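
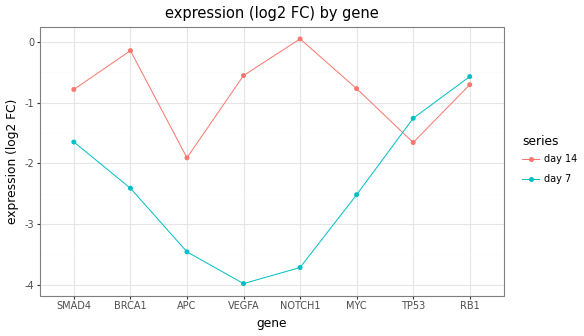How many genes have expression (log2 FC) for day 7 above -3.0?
5

Above -3.0: SMAD4, BRCA1, MYC, TP53, RB1.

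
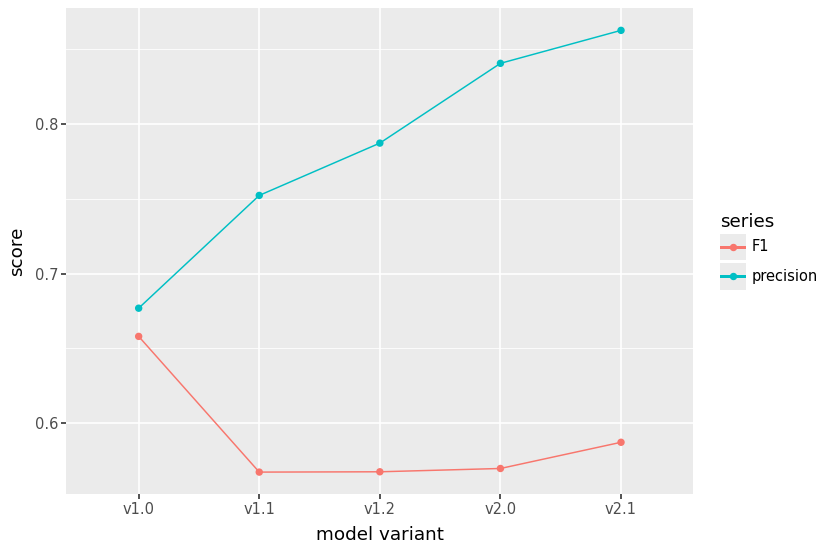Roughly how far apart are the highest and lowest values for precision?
Max v2.1 ≈ 0.85, min v1.0 ≈ 0.70; range ≈ 0.15.

≈ 0.15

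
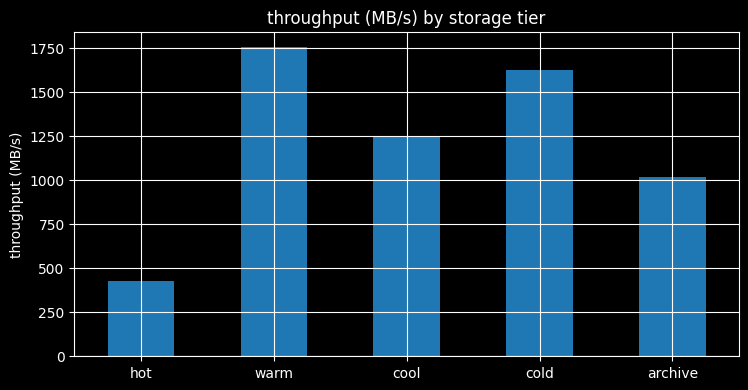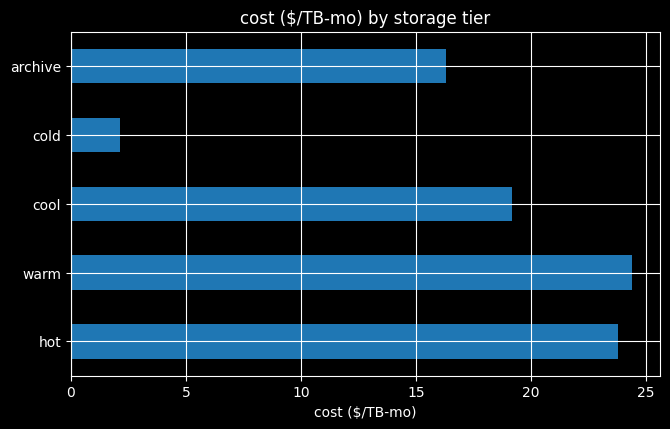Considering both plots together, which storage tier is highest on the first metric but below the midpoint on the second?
cold

Chart 2 median cost ($/TB-mo) ≈ 20; below-median storage tiers: cold, archive. Among those, cold has the highest throughput (MB/s) (≈ 1600).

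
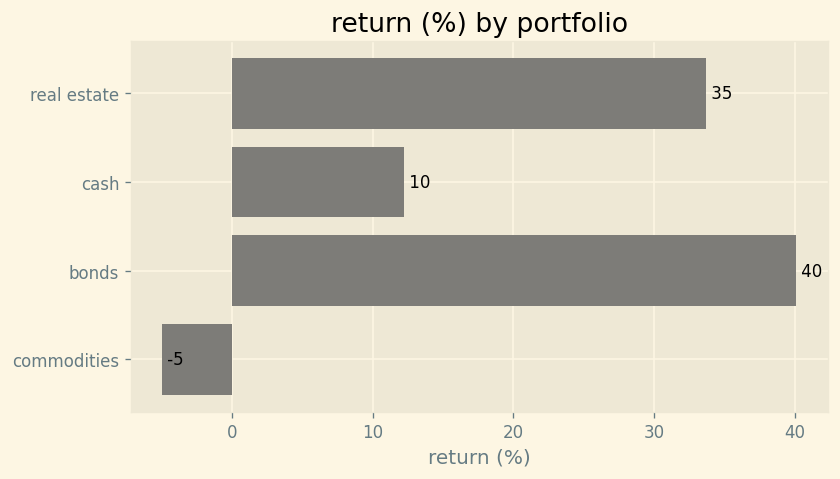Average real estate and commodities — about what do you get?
≈ 15

(35 + -5) / 2 ≈ 15.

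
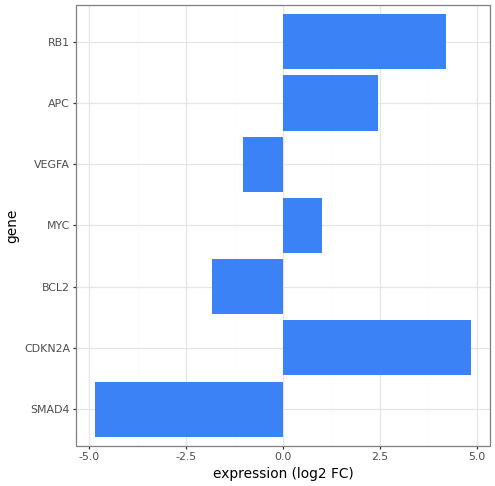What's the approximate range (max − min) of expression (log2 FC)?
≈ 10

Max CDKN2A ≈ 5, min SMAD4 ≈ -5; range ≈ 10.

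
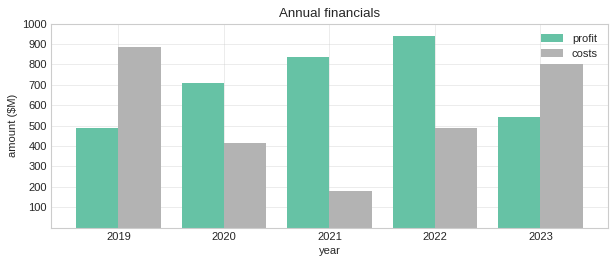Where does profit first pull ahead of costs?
2019: profit ≈ 500 vs costs ≈ 900 (not yet); 2020: profit ≈ 700 vs costs ≈ 400 (first crossover).

2020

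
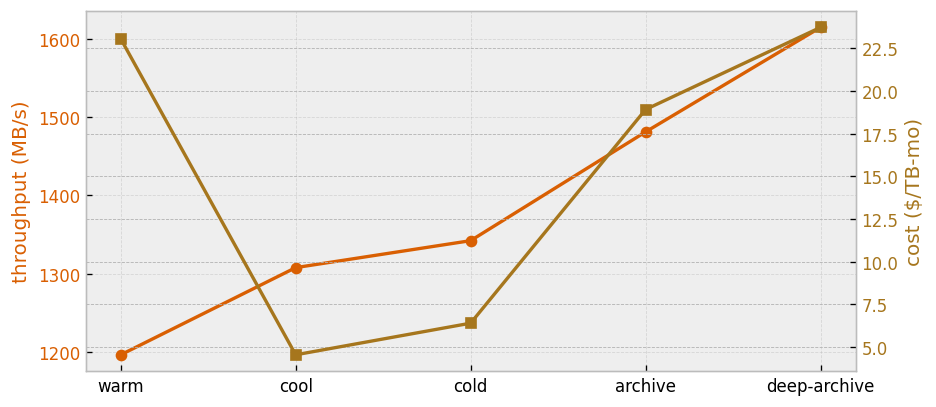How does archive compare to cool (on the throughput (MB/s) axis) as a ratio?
archive ≈ 1500, cool ≈ 1300; 1500/1300 ≈ 1.15.

≈ 1.15×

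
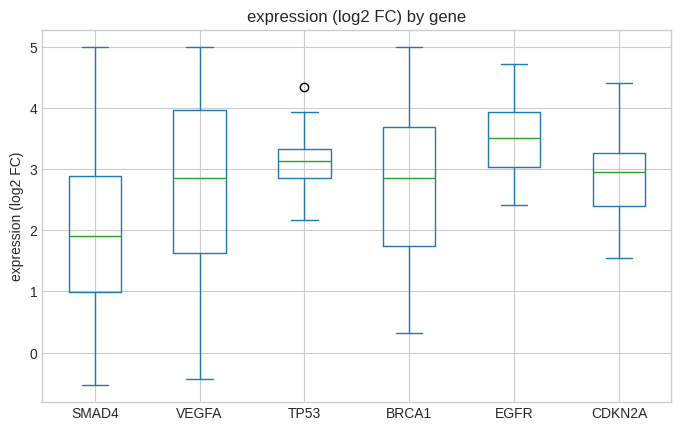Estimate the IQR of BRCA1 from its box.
Q3 ≈ 3.6, Q1 ≈ 1.8; IQR ≈ 1.8.

≈ 1.8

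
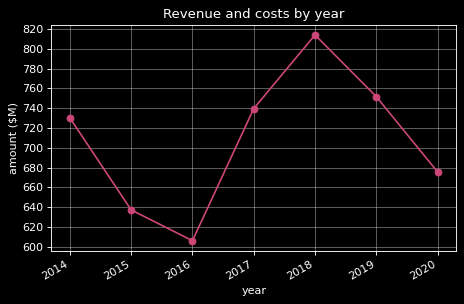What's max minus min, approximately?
Max 2018 ≈ 820, min 2016 ≈ 600; range ≈ 220.

≈ 220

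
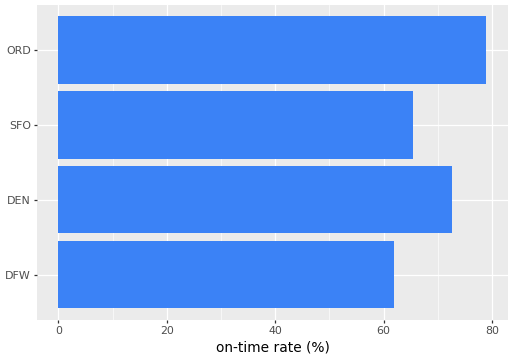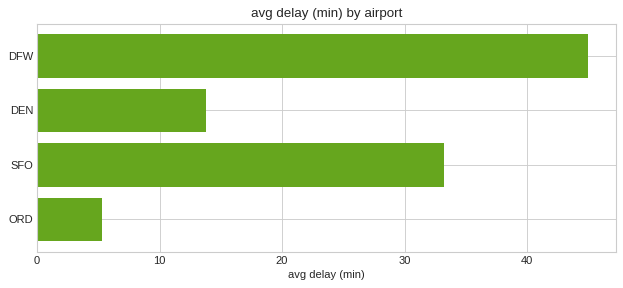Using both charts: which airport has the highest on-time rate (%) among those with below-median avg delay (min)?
Chart 2 median avg delay (min) ≈ 25; below-median airports: DEN, ORD. Among those, ORD has the highest on-time rate (%) (≈ 80).

ORD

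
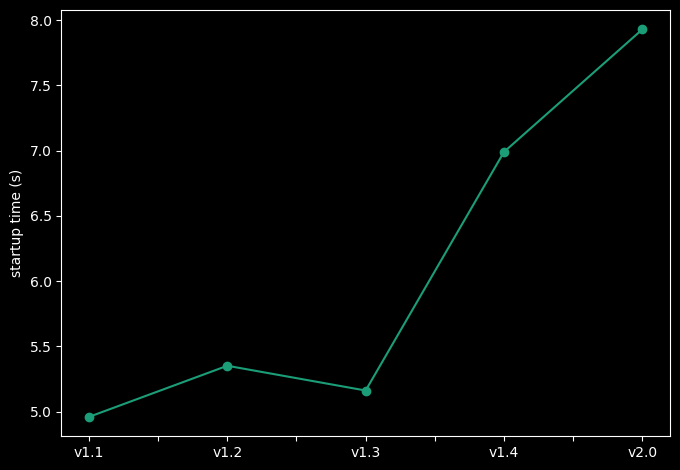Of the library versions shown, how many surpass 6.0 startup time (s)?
Above 6.0: v1.4, v2.0.

2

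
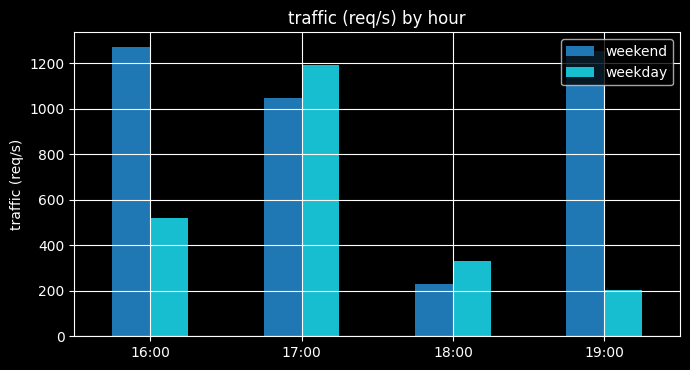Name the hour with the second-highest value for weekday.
Top 3 for weekday: 17:00 ≈ 1200, 16:00 ≈ 600, 18:00 ≈ 400.

16:00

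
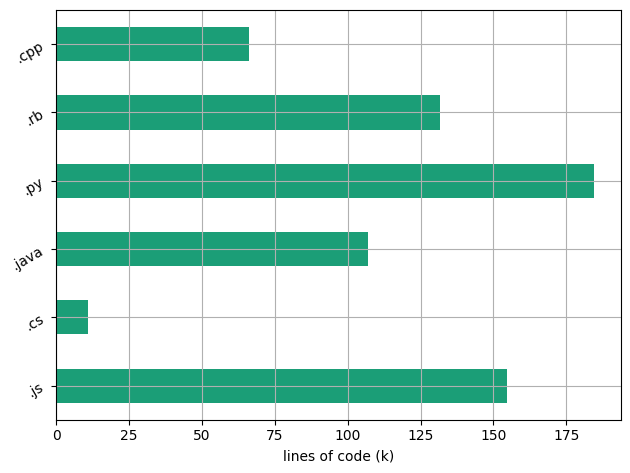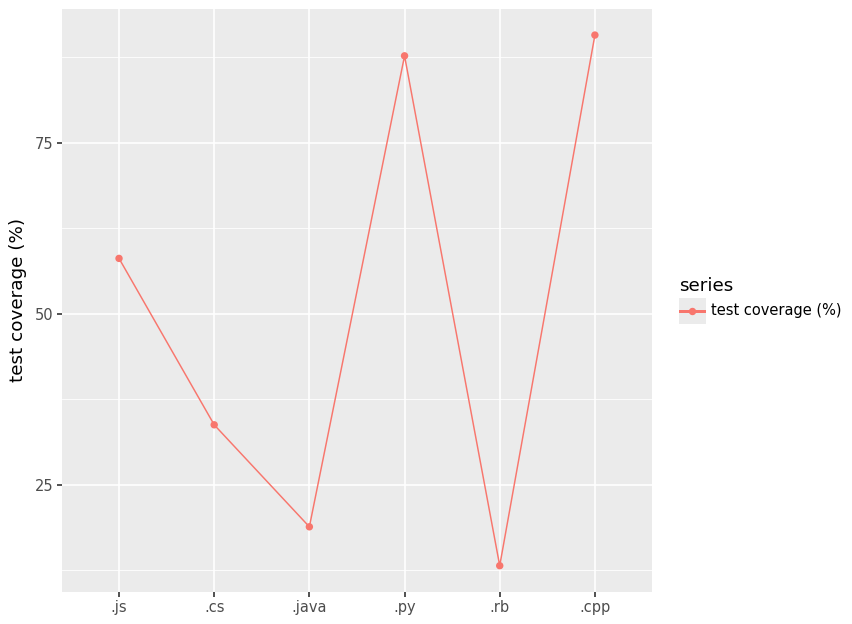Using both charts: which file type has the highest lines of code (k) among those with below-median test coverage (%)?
.rb

Chart 2 median test coverage (%) ≈ 50; below-median file types: .cs, .java, .rb. Among those, .rb has the highest lines of code (k) (≈ 140).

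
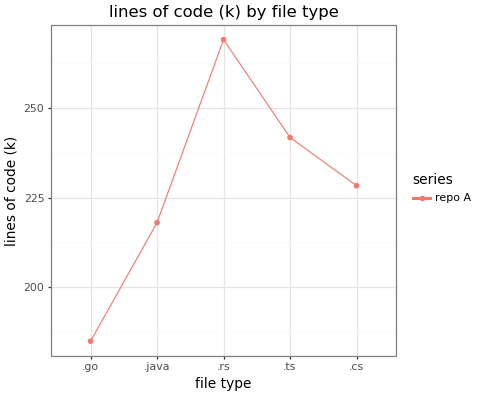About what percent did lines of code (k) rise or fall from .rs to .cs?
≈ -14.8%

.rs ≈ 270, .cs ≈ 230; (230 − 270) / 270 ≈ -14.8%.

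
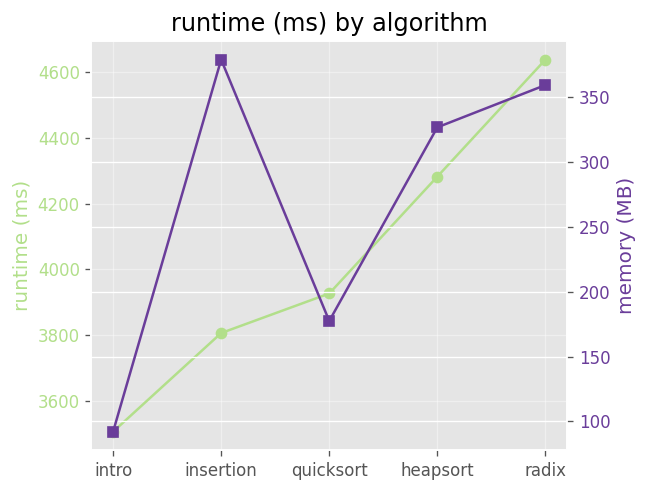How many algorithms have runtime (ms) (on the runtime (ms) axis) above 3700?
Above 3700: insertion, quicksort, heapsort, radix.

4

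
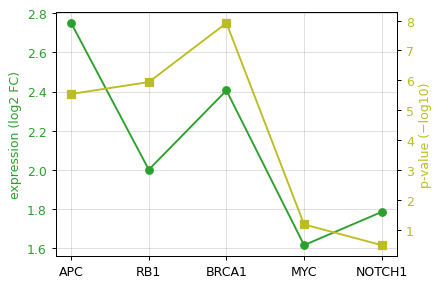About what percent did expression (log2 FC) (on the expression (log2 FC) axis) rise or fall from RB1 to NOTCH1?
RB1 ≈ 2.0, NOTCH1 ≈ 1.8; (1.8 − 2.0) / 2.0 ≈ -10%.

≈ -10%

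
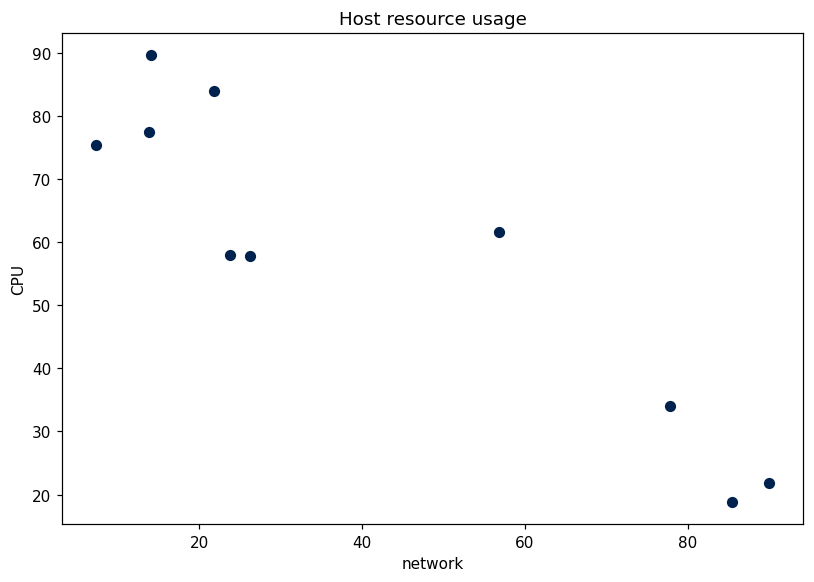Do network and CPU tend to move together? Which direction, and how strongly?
Points are negatively correlated; strong (|r| ≈ 0.9).

negative, strong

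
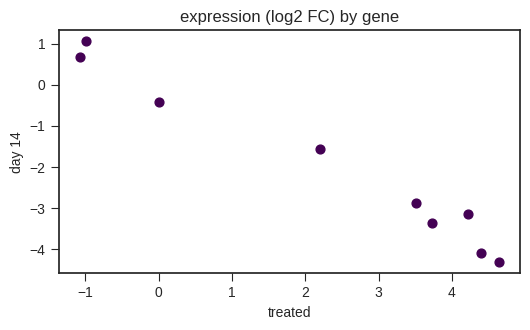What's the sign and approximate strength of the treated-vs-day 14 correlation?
Points are negatively correlated; strong (|r| ≈ 1.0).

negative, strong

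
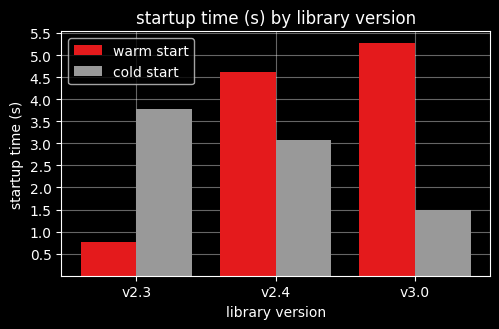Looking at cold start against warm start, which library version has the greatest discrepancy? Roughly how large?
v3.0: cold start ≈ 1.5, warm start ≈ 5.5 → gap ≈ 4.0. Next-largest (v2.3) is only ≈ 3.0.

v3.0, ≈ 4.0 s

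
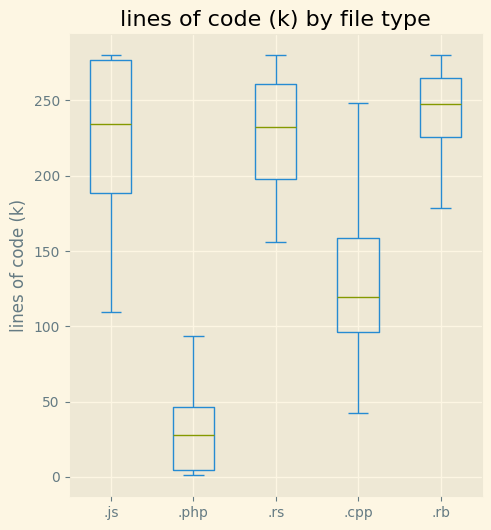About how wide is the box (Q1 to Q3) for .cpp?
≈ 60

Q3 ≈ 160, Q1 ≈ 100; IQR ≈ 60.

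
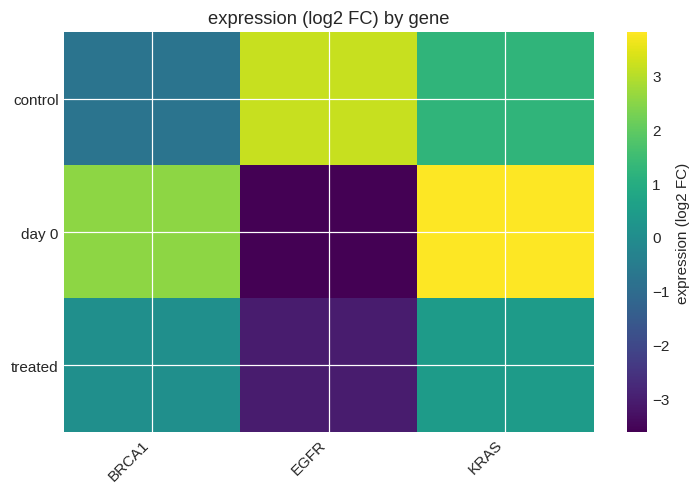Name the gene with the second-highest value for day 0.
BRCA1

Top 3 for day 0: KRAS ≈ 4, BRCA1 ≈ 3, EGFR ≈ -4.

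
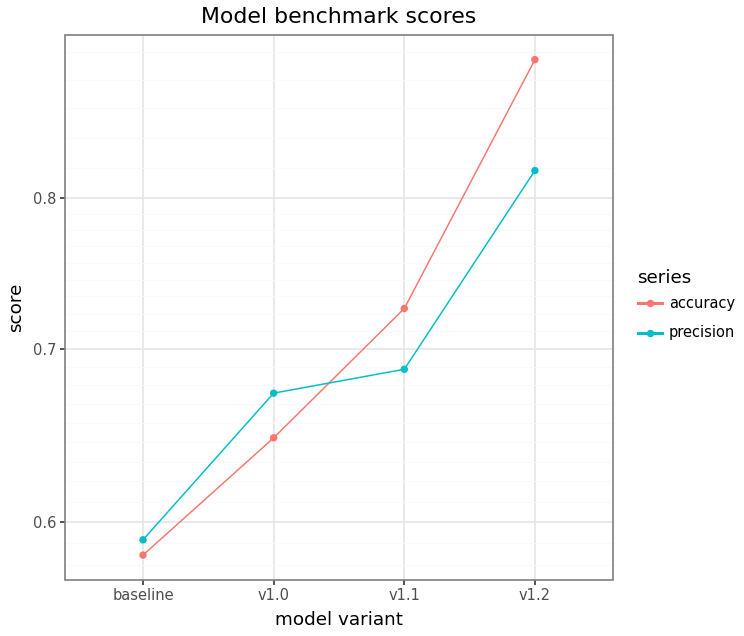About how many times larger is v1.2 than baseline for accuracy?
≈ 1.5×

v1.2 ≈ 0.90, baseline ≈ 0.60; 0.90/0.60 ≈ 1.5.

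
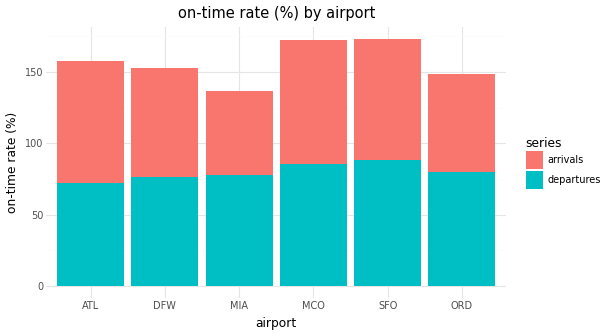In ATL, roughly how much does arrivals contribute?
arrivals top ≈ 160, bottom ≈ 80; segment ≈ 80.

≈ 80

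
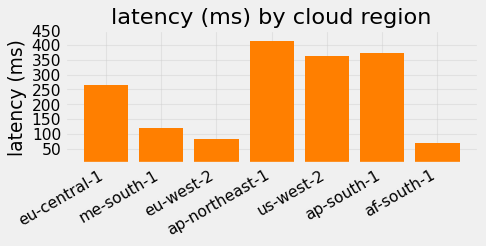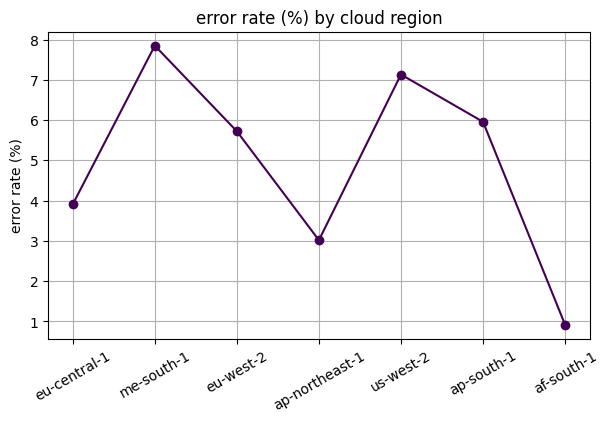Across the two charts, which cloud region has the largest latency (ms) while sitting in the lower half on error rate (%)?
ap-northeast-1

Chart 2 median error rate (%) ≈ 6; below-median cloud regions: eu-central-1, ap-northeast-1, af-south-1. Among those, ap-northeast-1 has the highest latency (ms) (≈ 400).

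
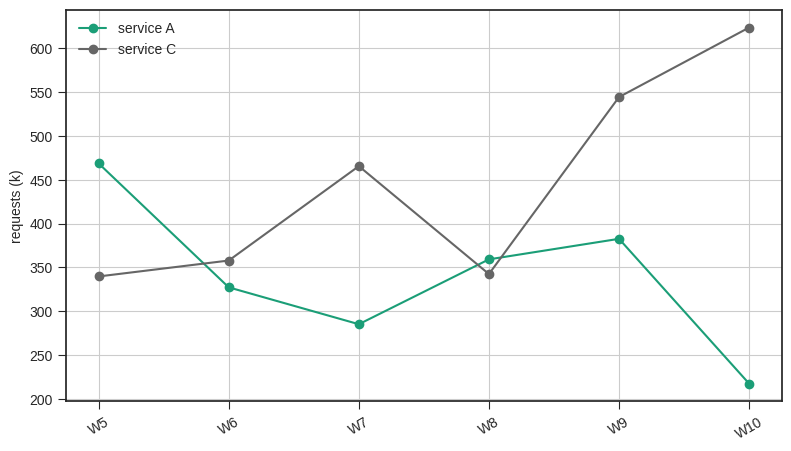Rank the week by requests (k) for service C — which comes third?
Top 4 for service C: W10 ≈ 600, W9 ≈ 550, W7 ≈ 450, W6 ≈ 350.

W7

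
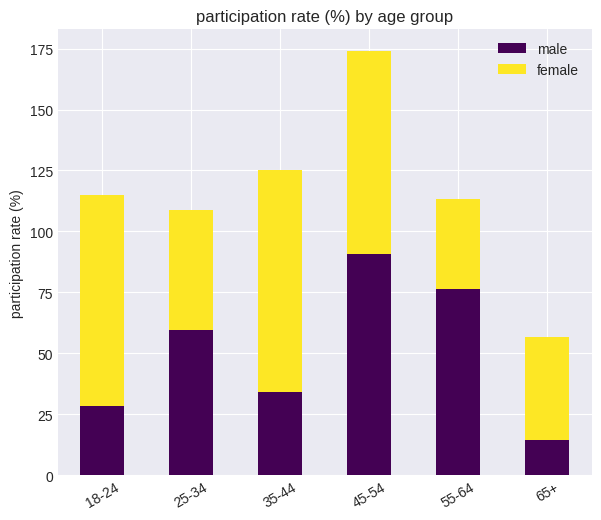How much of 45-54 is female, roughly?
female top ≈ 180, bottom ≈ 100; segment ≈ 80.

≈ 80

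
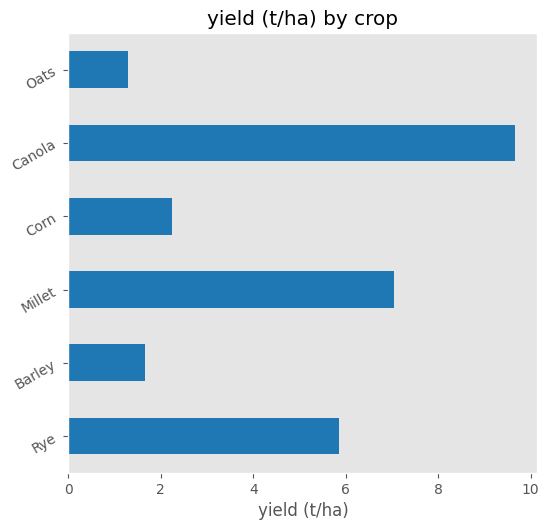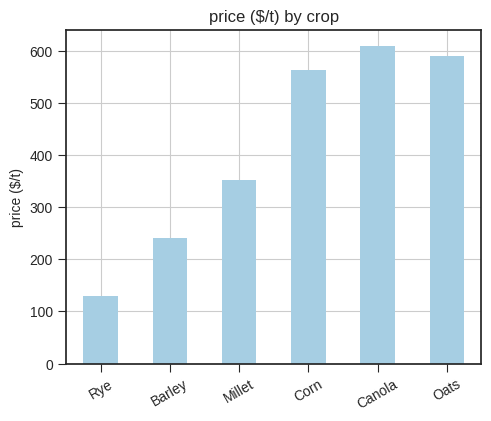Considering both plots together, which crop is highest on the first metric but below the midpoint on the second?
Chart 2 median price ($/t) ≈ 500; below-median crops: Rye, Barley, Millet. Among those, Millet has the highest yield (t/ha) (≈ 7).

Millet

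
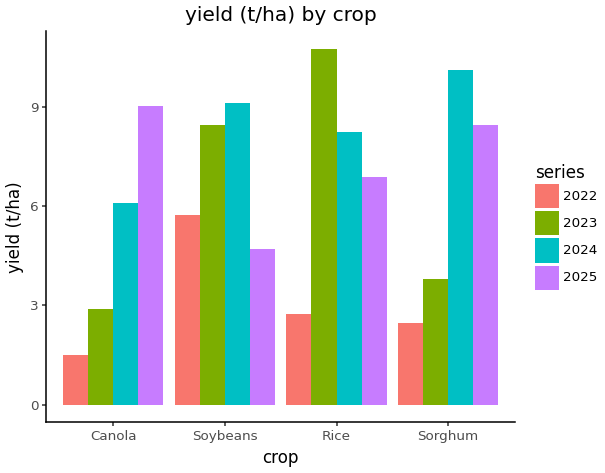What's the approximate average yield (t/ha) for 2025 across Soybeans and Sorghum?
(5 + 8) / 2 ≈ 6.

≈ 6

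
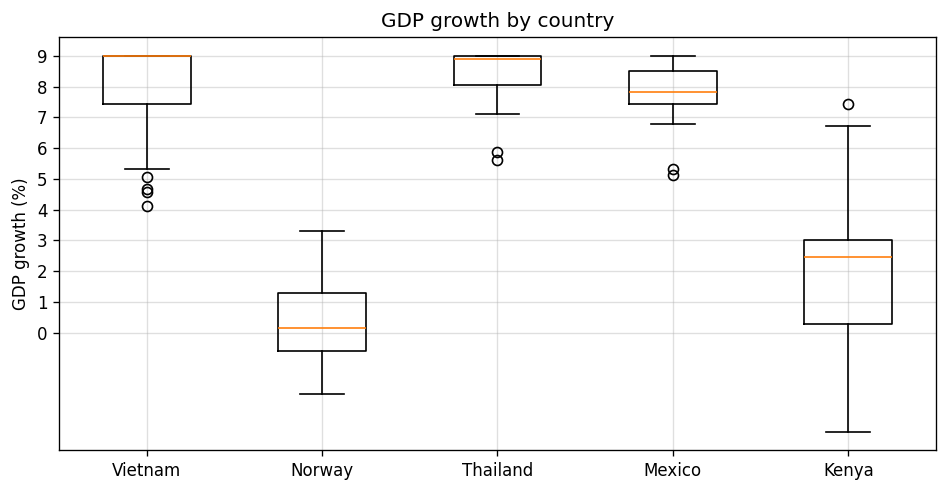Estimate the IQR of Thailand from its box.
Q3 ≈ 9, Q1 ≈ 8; IQR ≈ 1.

≈ 1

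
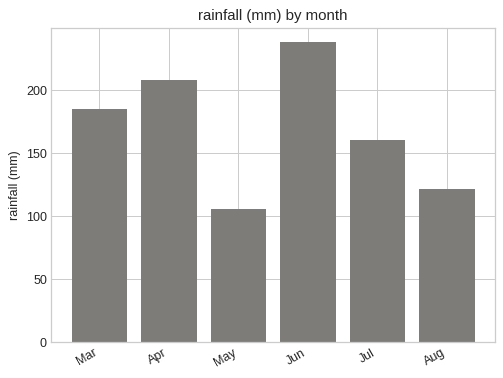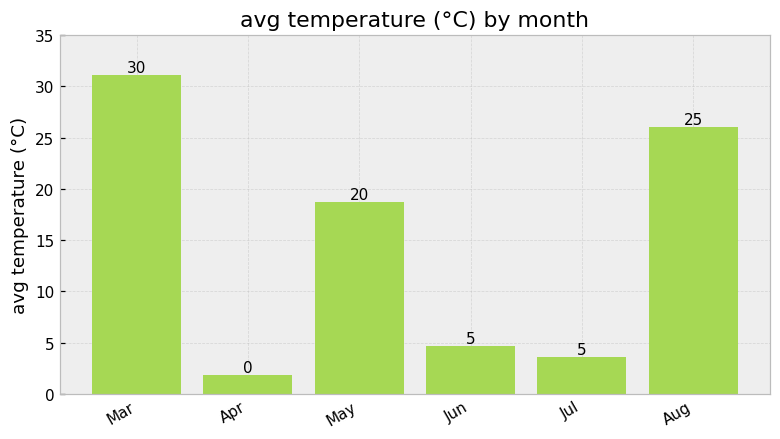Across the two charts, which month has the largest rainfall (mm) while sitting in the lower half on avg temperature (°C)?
Jun

Chart 2 median avg temperature (°C) ≈ 10; below-median months: Apr, Jun, Jul. Among those, Jun has the highest rainfall (mm) (≈ 250).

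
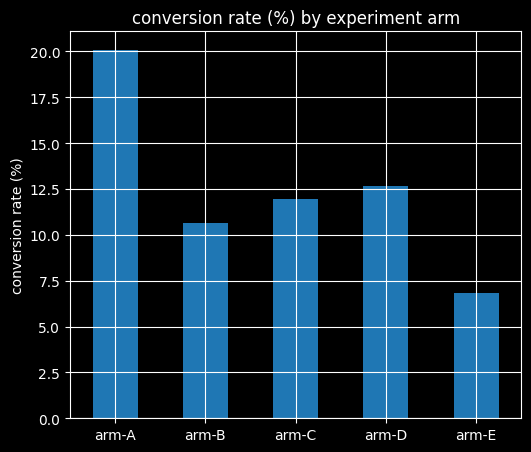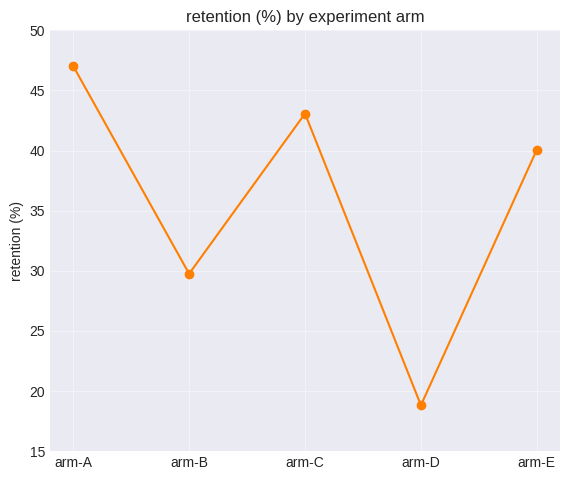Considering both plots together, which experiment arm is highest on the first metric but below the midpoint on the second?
Chart 2 median retention (%) ≈ 40; below-median experiment arms: arm-B, arm-D. Among those, arm-D has the highest conversion rate (%) (≈ 12).

arm-D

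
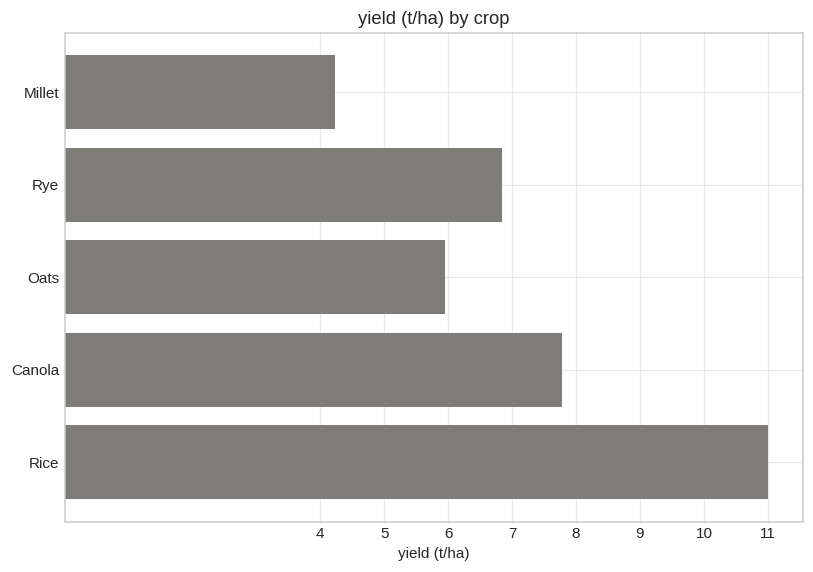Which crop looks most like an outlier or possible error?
Rice

Rice ≈ 11; the rest sit between ≈ 4 and ≈ 8.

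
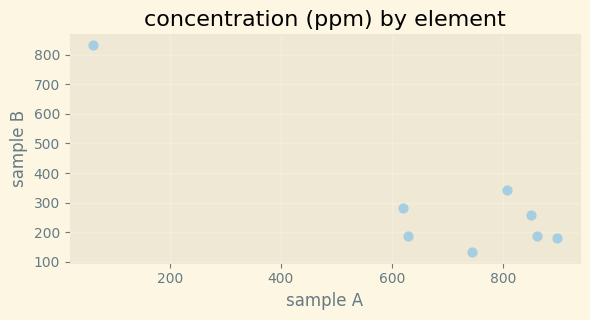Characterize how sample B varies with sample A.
Points are negatively correlated; strong (|r| ≈ 0.9).

negative, strong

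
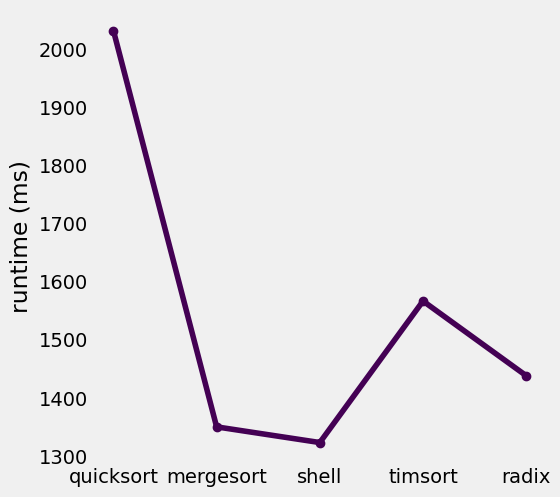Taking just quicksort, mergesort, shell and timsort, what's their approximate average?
(2000 + 1400 + 1300 + 1600) / 4 ≈ 1575.

≈ 1575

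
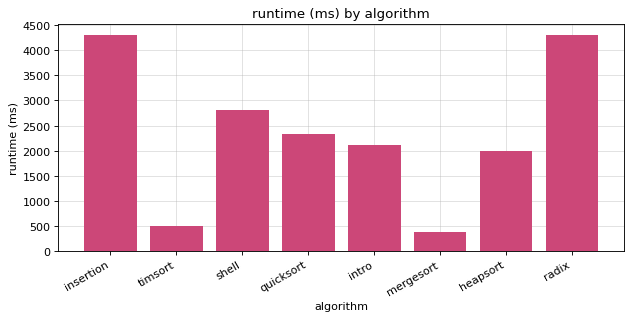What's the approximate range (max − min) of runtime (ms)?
Max radix ≈ 4500, min mergesort ≈ 500; range ≈ 4000.

≈ 4000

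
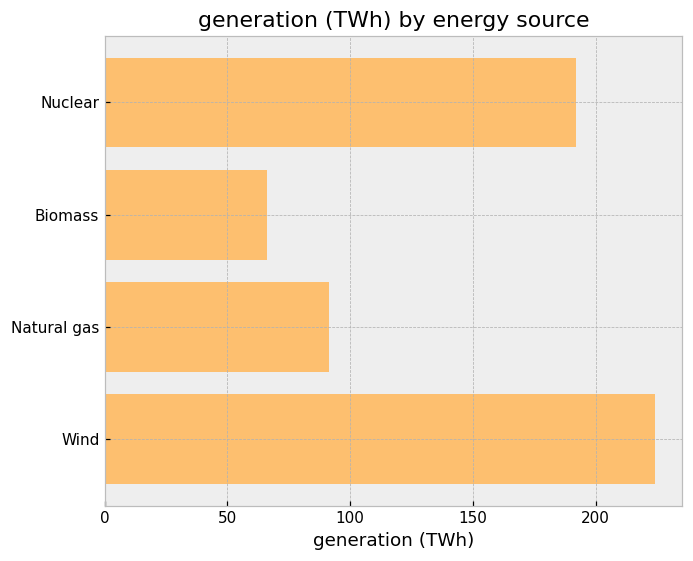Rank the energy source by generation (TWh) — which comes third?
Top 4: Wind ≈ 220, Nuclear ≈ 200, Natural gas ≈ 100, Biomass ≈ 60.

Natural gas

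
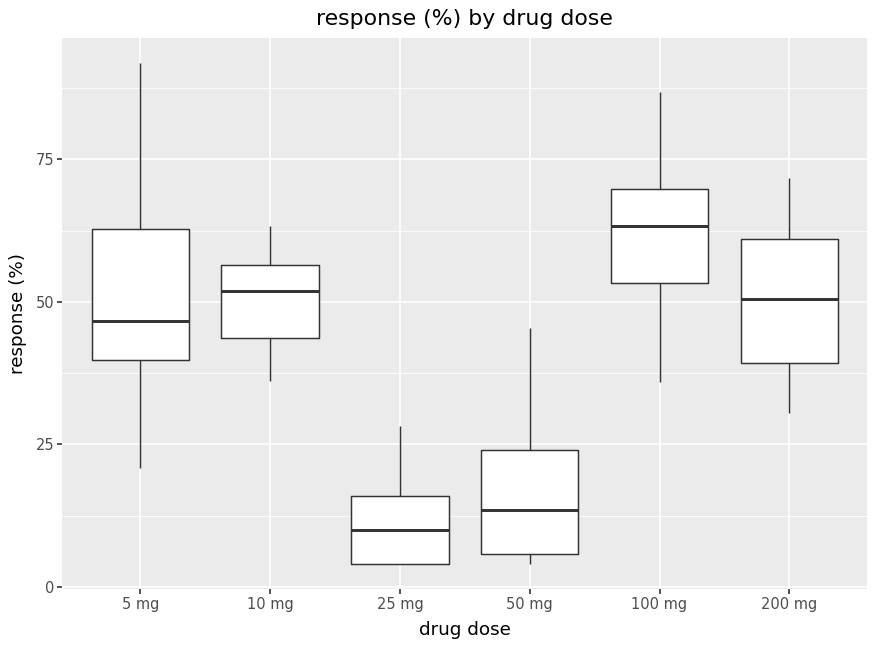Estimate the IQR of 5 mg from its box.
Q3 ≈ 65, Q1 ≈ 40; IQR ≈ 25.

≈ 25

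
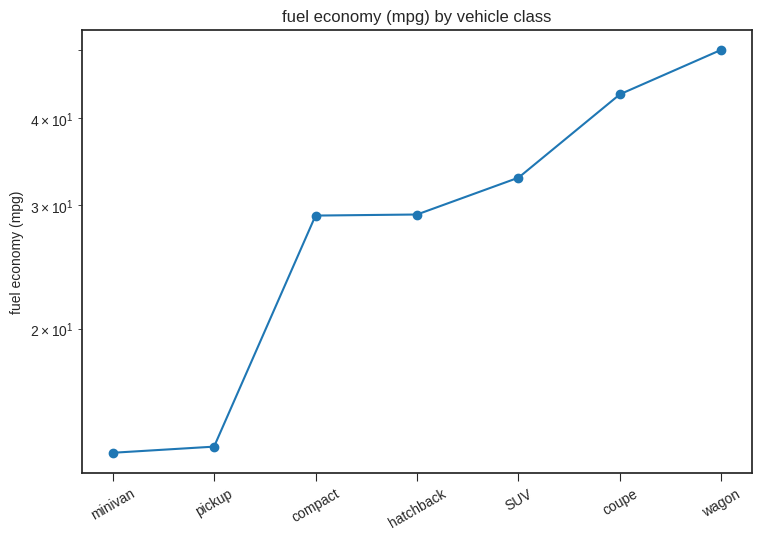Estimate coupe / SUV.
coupe ≈ 45, SUV ≈ 35; 45/35 ≈ 1.29.

≈ 1.29×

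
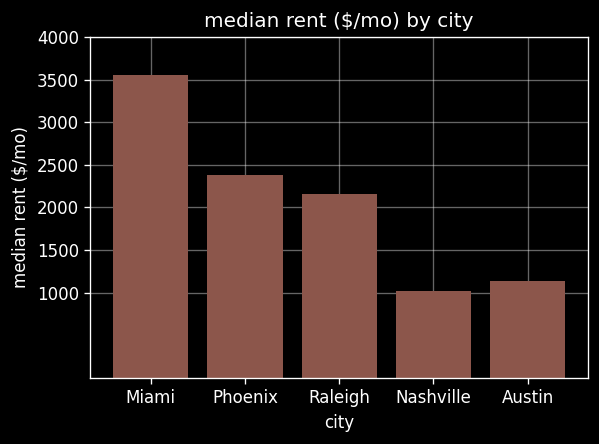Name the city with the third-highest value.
Top 4: Miami ≈ 3500, Phoenix ≈ 2500, Raleigh ≈ 2000, Austin ≈ 1000.

Raleigh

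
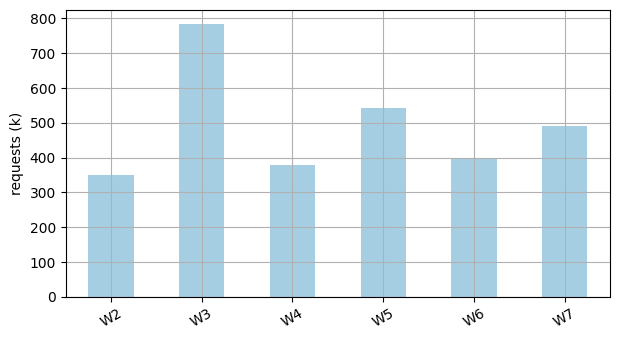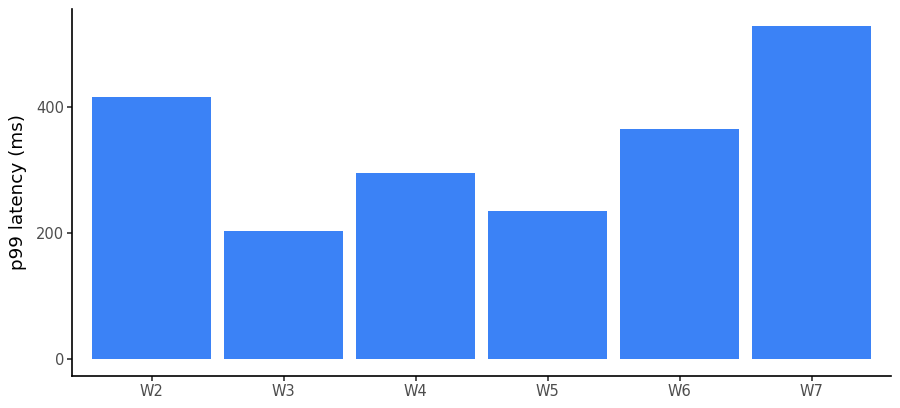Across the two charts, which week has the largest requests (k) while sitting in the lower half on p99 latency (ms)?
Chart 2 median p99 latency (ms) ≈ 350; below-median weeks: W3, W4, W5. Among those, W3 has the highest requests (k) (≈ 800).

W3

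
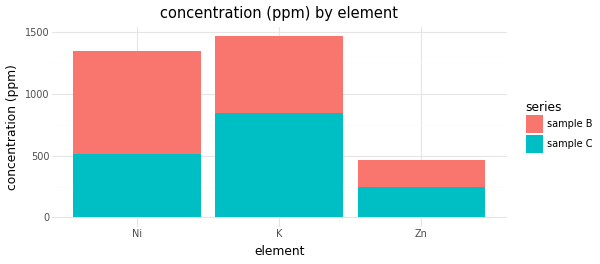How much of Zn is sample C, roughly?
sample C top ≈ 200, bottom ≈ 0; segment ≈ 200.

≈ 200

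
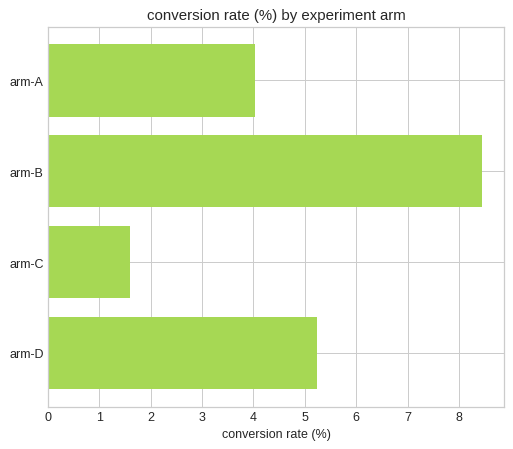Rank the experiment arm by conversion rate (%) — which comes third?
Top 4: arm-B ≈ 8, arm-D ≈ 5, arm-A ≈ 4, arm-C ≈ 2.

arm-A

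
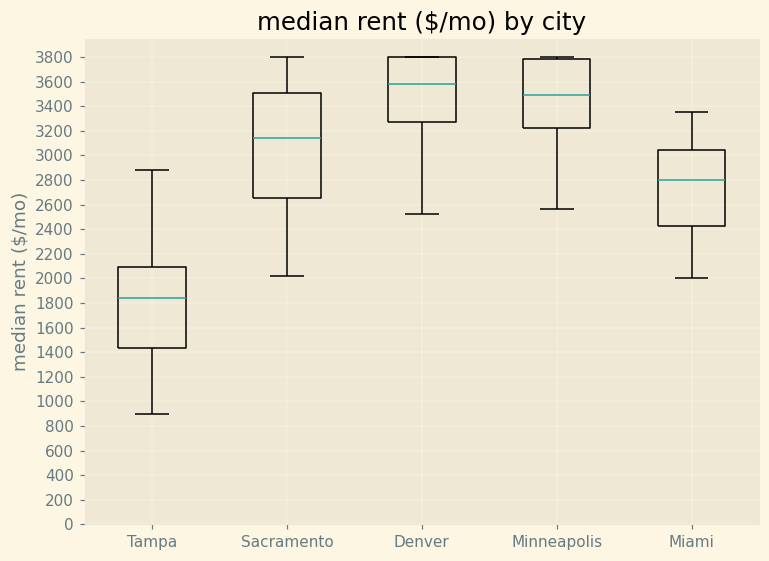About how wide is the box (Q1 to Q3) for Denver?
Q3 ≈ 3800, Q1 ≈ 3200; IQR ≈ 600.

≈ 600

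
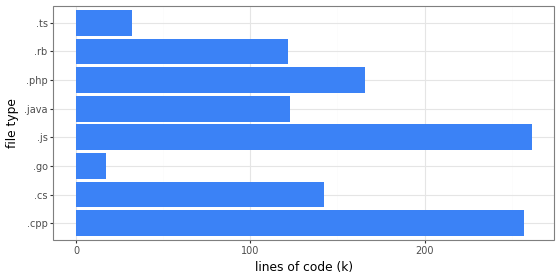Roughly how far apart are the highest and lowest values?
≈ 225

Max .js ≈ 250, min .go ≈ 25; range ≈ 225.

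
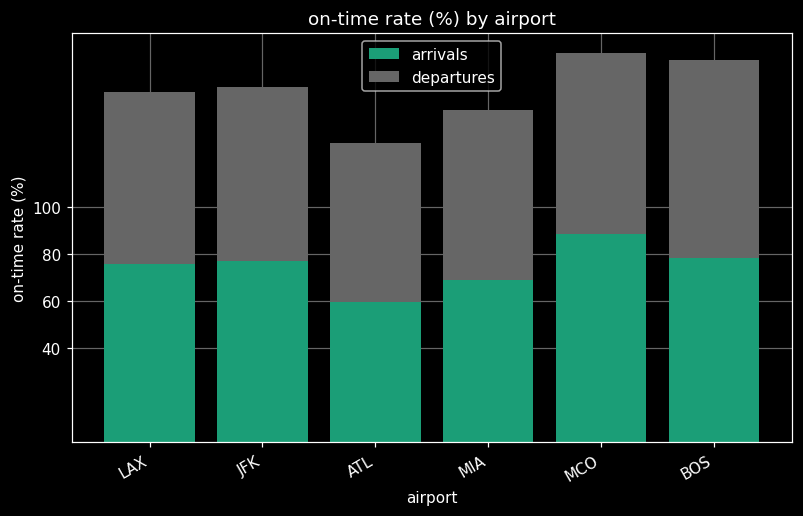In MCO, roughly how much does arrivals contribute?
≈ 80

arrivals top ≈ 80, bottom ≈ 0; segment ≈ 80.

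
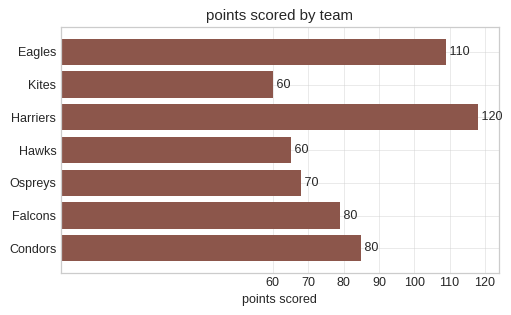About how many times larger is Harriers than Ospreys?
Harriers ≈ 120, Ospreys ≈ 70; 120/70 ≈ 1.71.

≈ 1.71×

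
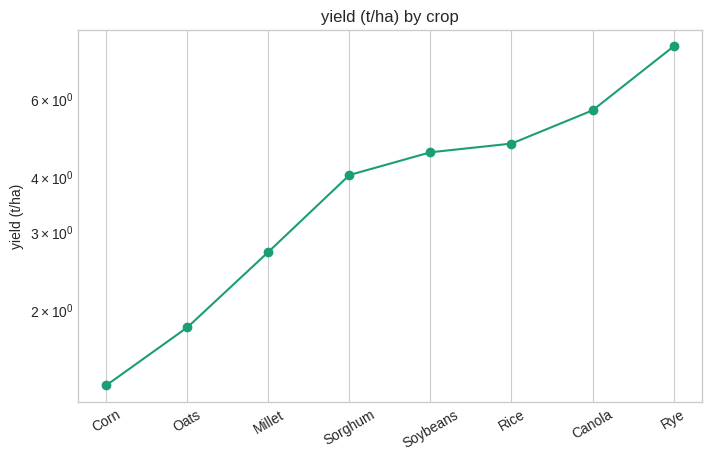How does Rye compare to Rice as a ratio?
≈ 1.6×

Rye ≈ 8, Rice ≈ 5; 8/5 ≈ 1.6.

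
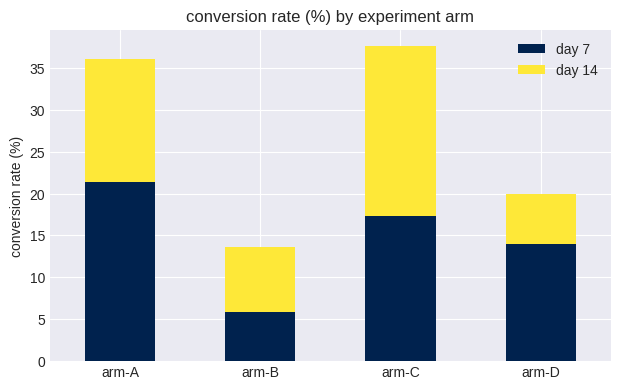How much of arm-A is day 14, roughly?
day 14 top ≈ 35, bottom ≈ 20; segment ≈ 15.

≈ 15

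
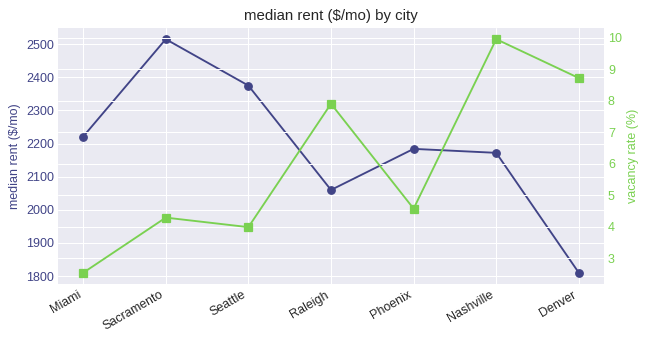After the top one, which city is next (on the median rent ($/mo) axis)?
Top 3 (on the median rent ($/mo) axis): Sacramento ≈ 2500, Seattle ≈ 2400, Miami ≈ 2200.

Seattle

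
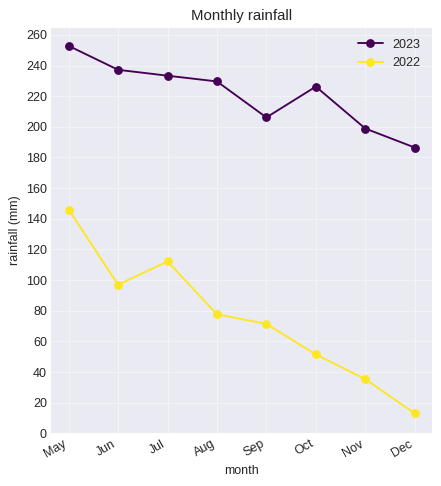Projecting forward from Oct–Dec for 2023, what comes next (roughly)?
Last three: 220, 200, 180 → slope ≈ -20/step → next ≈ 160.

≈ 160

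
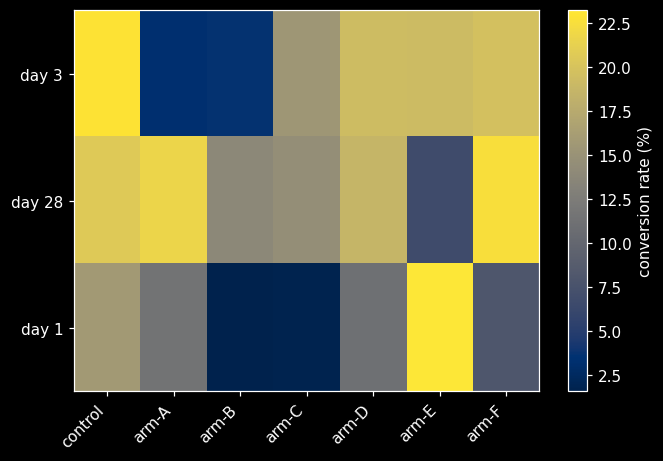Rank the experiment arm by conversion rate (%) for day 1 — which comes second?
Top 3 for day 1: arm-E ≈ 24, control ≈ 16, arm-A ≈ 12.

control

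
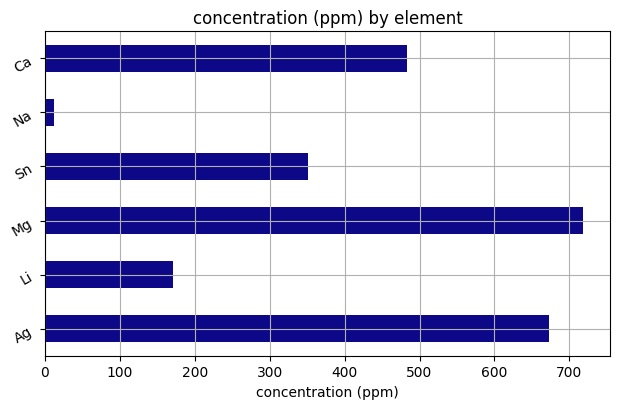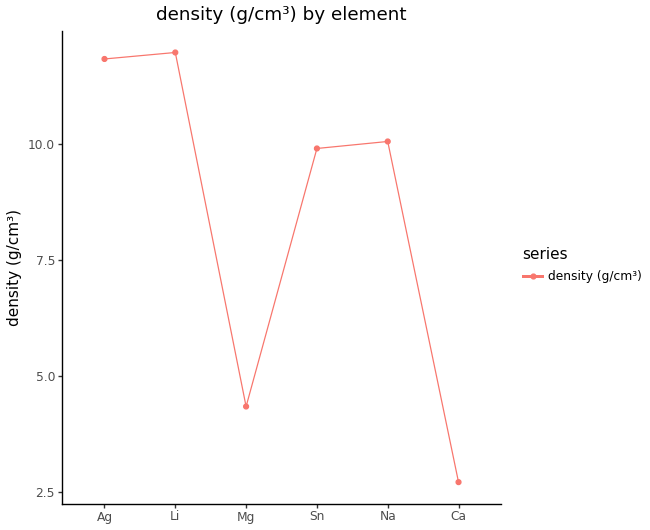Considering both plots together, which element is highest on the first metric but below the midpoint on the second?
Mg

Chart 2 median density (g/cm³) ≈ 10; below-median elements: Mg, Sn, Ca. Among those, Mg has the highest concentration (ppm) (≈ 700).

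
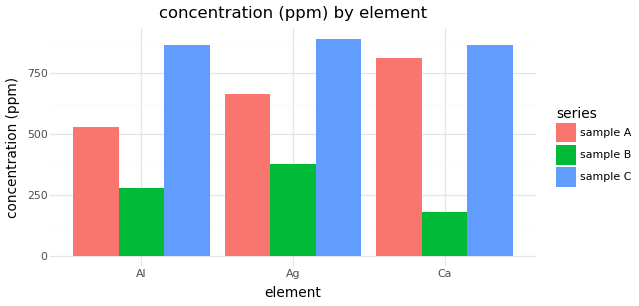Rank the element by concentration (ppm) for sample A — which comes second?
Ag

Top 3 for sample A: Ca ≈ 800, Ag ≈ 700, Al ≈ 500.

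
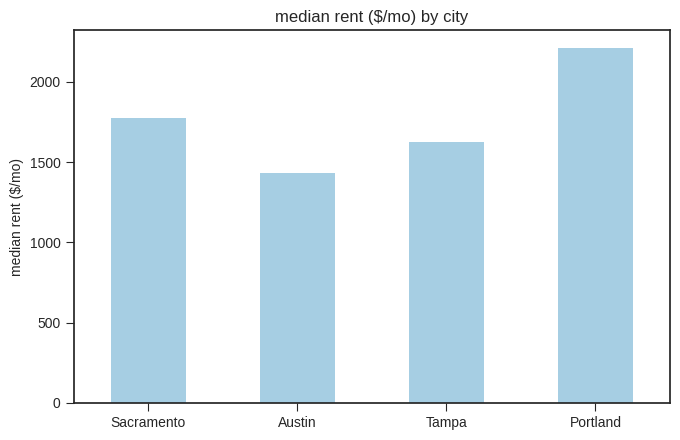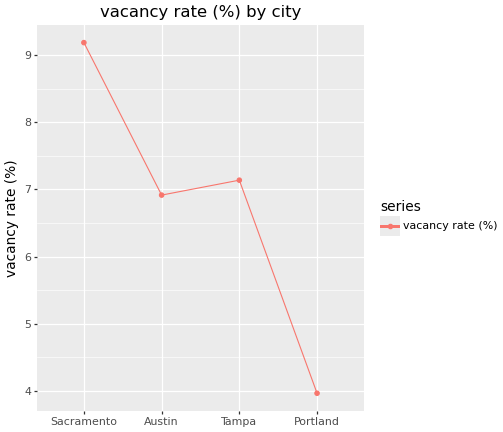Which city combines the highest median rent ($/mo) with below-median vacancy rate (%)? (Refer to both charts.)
Portland

Chart 2 median vacancy rate (%) ≈ 7; below-median cities: Austin, Portland. Among those, Portland has the highest median rent ($/mo) (≈ 2000).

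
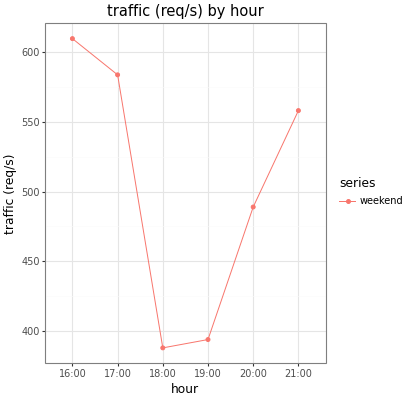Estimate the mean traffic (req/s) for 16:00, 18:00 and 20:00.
(600 + 380 + 480) / 3 ≈ 487.

≈ 487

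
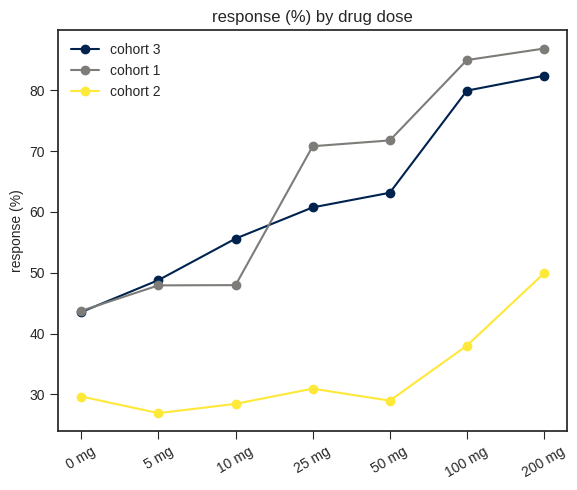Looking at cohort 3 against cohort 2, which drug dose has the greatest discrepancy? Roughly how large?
100 mg, ≈ 40 %

100 mg: cohort 3 ≈ 80, cohort 2 ≈ 40 → gap ≈ 40. Next-largest (50 mg) is only ≈ 35.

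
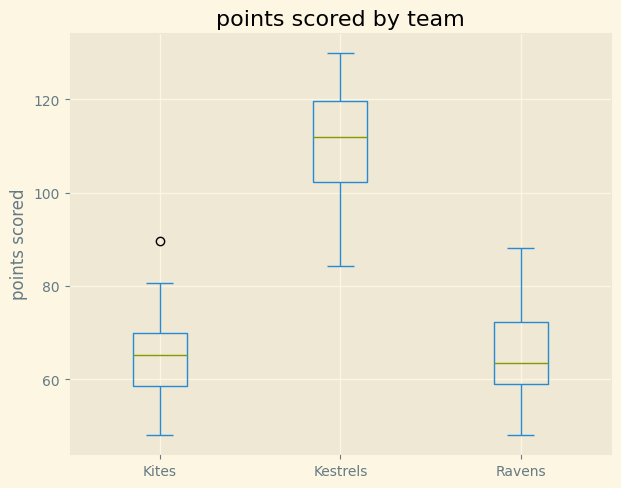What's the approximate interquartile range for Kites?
≈ 10

Q3 ≈ 70, Q1 ≈ 60; IQR ≈ 10.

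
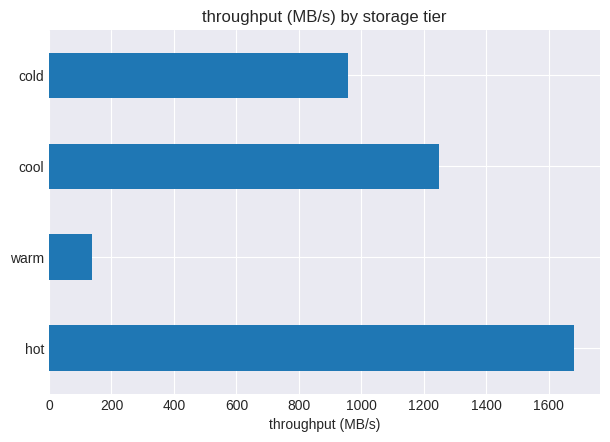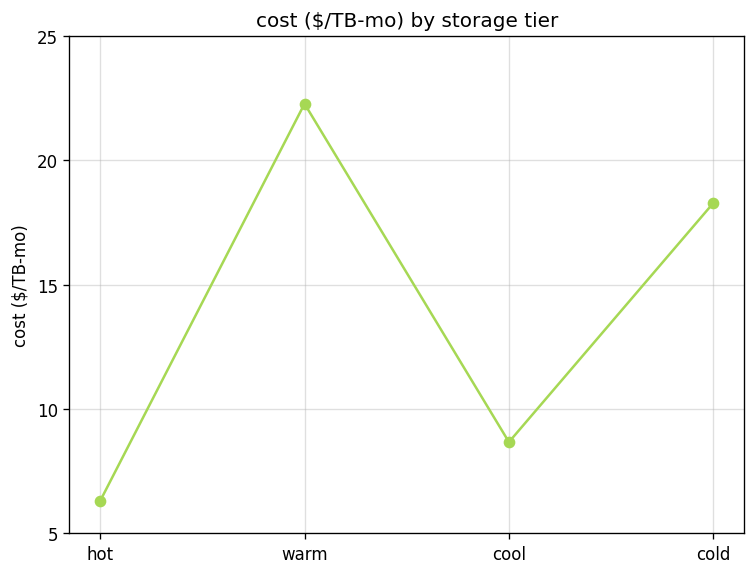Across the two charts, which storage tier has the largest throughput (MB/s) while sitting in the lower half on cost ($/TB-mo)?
hot

Chart 2 median cost ($/TB-mo) ≈ 15; below-median storage tiers: hot, cool. Among those, hot has the highest throughput (MB/s) (≈ 1600).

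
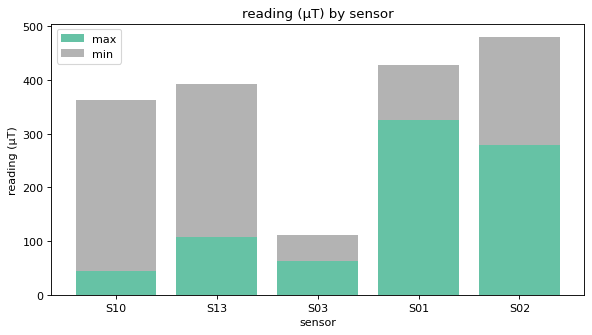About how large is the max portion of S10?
≈ 50

max top ≈ 50, bottom ≈ 0; segment ≈ 50.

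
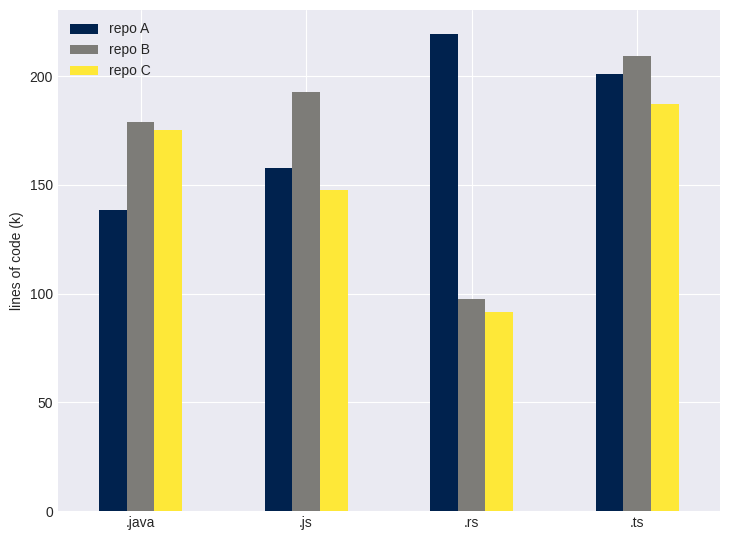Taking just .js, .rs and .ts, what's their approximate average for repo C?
(140 + 100 + 180) / 3 ≈ 140.

≈ 140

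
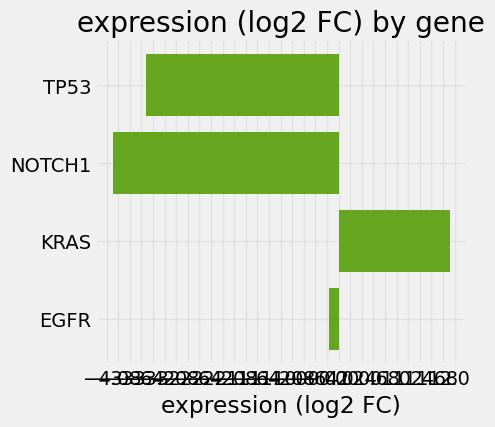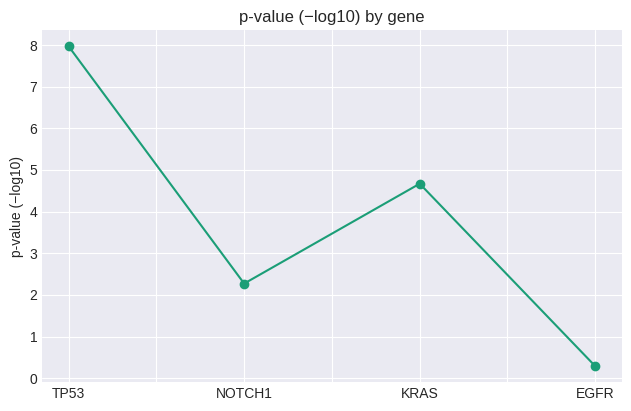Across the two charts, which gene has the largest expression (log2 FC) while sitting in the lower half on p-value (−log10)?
EGFR

Chart 2 median p-value (−log10) ≈ 3; below-median genes: NOTCH1, EGFR. Among those, EGFR has the highest expression (log2 FC) (≈ -0.2).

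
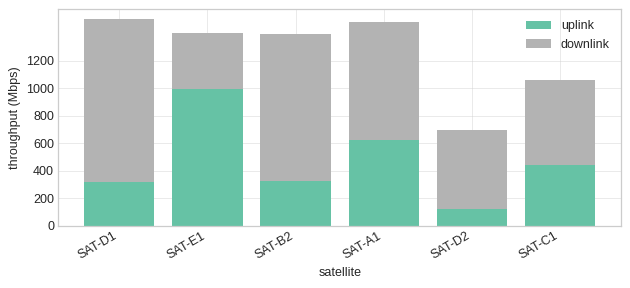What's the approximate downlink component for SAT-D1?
downlink top ≈ 1600, bottom ≈ 400; segment ≈ 1200.

≈ 1200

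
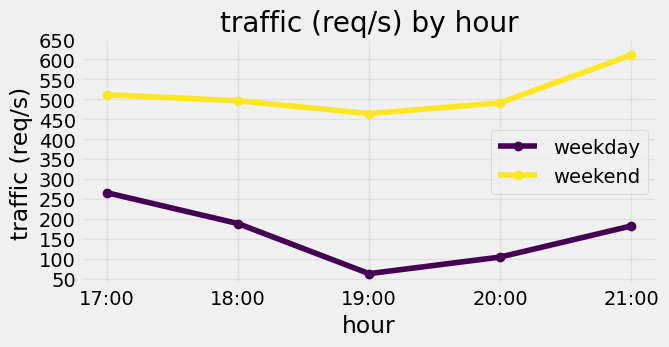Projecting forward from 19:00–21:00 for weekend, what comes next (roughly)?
Last three: 450, 500, 600 → slope ≈ 75/step → next ≈ 675.

≈ 675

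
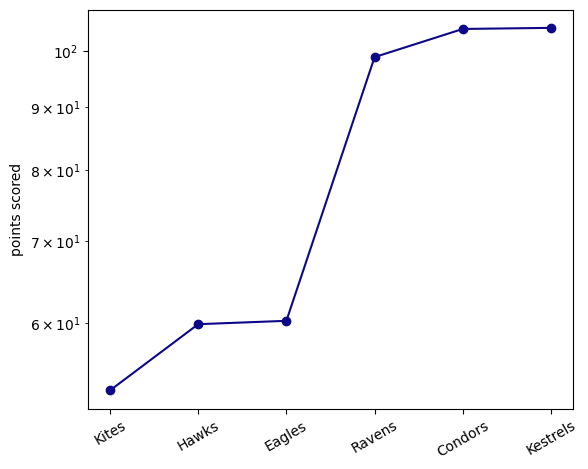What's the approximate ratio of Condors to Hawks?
≈ 1.75×

Condors ≈ 105, Hawks ≈ 60; 105/60 ≈ 1.75.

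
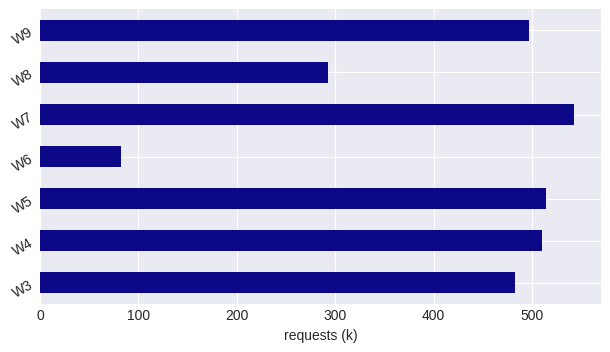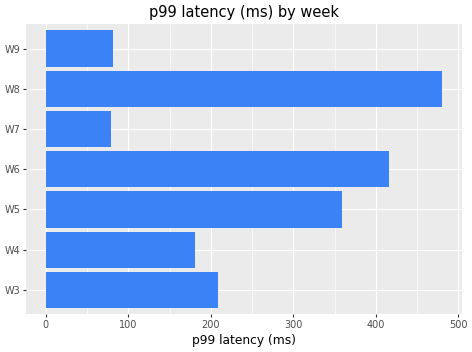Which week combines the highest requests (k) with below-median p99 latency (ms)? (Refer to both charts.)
W7

Chart 2 median p99 latency (ms) ≈ 200; below-median weeks: W4, W7, W9. Among those, W7 has the highest requests (k) (≈ 550).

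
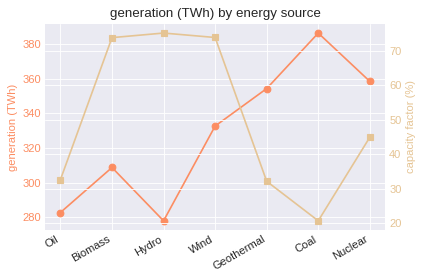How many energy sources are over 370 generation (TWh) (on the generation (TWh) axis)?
Above 370: Coal.

1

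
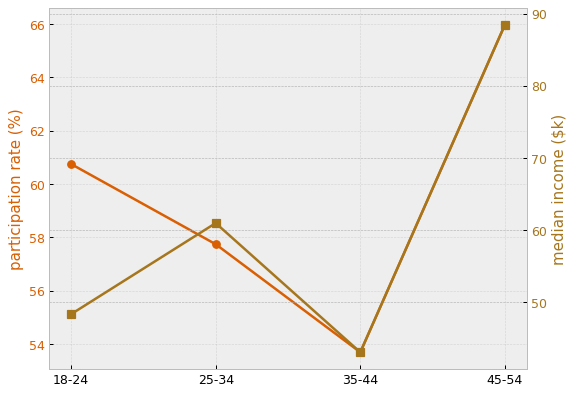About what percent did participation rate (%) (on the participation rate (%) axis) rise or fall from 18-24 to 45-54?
≈ +10%

18-24 ≈ 60, 45-54 ≈ 66; (66 − 60) / 60 ≈ +10%.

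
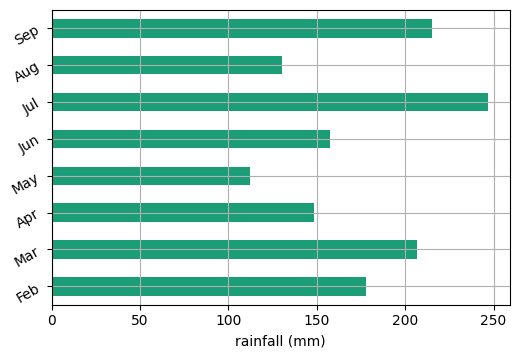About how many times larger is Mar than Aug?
≈ 1.6×

Mar ≈ 200, Aug ≈ 125; 200/125 ≈ 1.6.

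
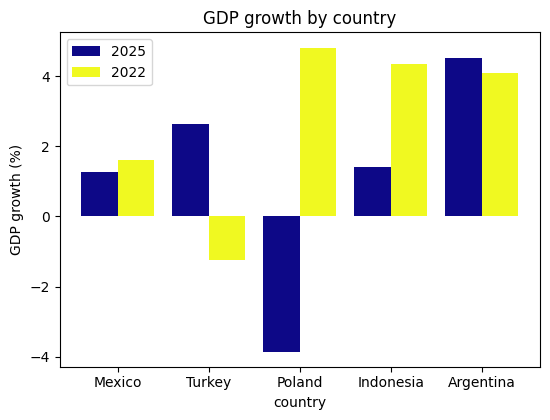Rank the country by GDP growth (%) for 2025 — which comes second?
Turkey

Top 3 for 2025: Argentina ≈ 5, Turkey ≈ 3, Indonesia ≈ 1.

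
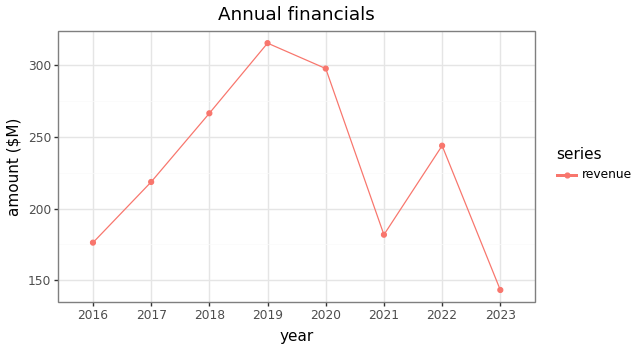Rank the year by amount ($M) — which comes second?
Top 3: 2019 ≈ 320, 2020 ≈ 300, 2018 ≈ 260.

2020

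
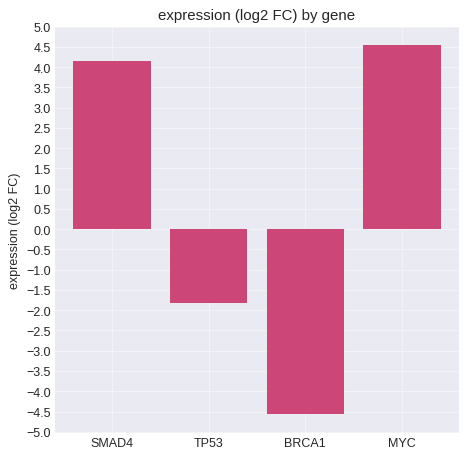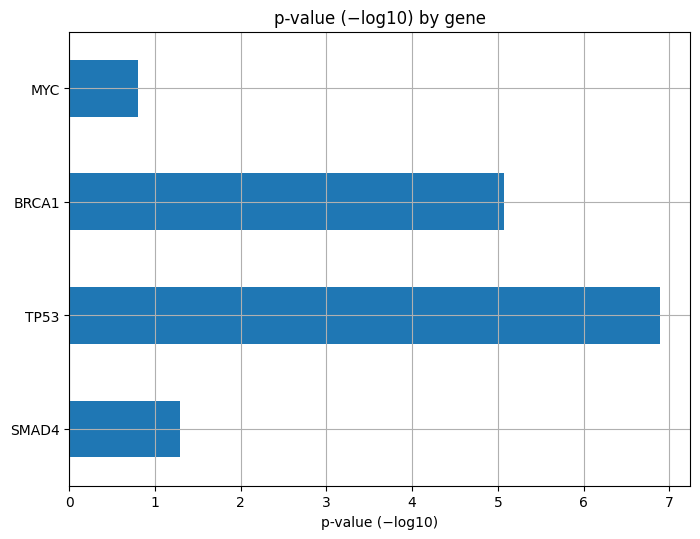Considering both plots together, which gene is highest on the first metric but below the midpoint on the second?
MYC

Chart 2 median p-value (−log10) ≈ 3; below-median genes: SMAD4, MYC. Among those, MYC has the highest expression (log2 FC) (≈ 4.5).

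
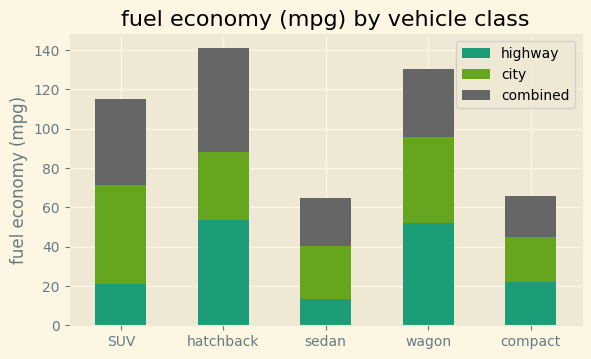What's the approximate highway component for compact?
≈ 20

highway top ≈ 20, bottom ≈ 0; segment ≈ 20.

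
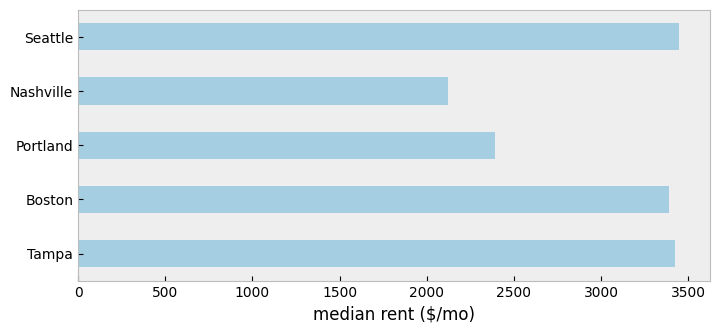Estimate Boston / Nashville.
Boston ≈ 3500, Nashville ≈ 2000; 3500/2000 ≈ 1.75.

≈ 1.75×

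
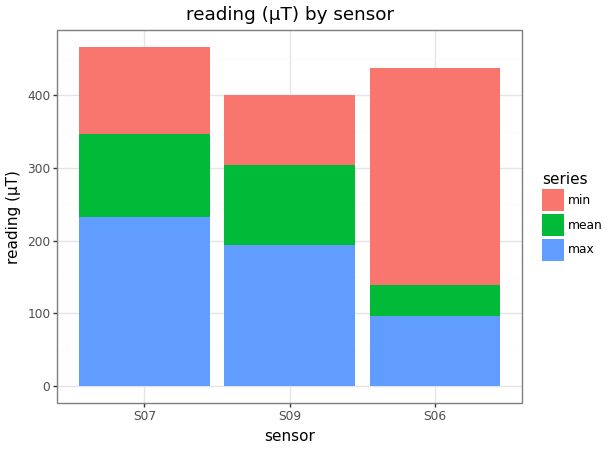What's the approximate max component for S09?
max top ≈ 200, bottom ≈ 0; segment ≈ 200.

≈ 200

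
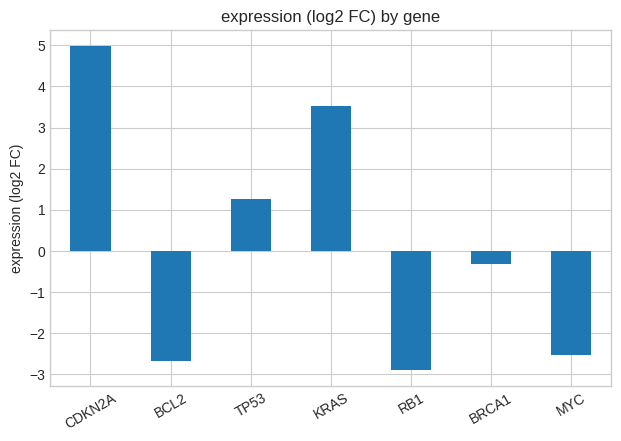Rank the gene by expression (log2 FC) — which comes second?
Top 3: CDKN2A ≈ 5, KRAS ≈ 4, TP53 ≈ 1.

KRAS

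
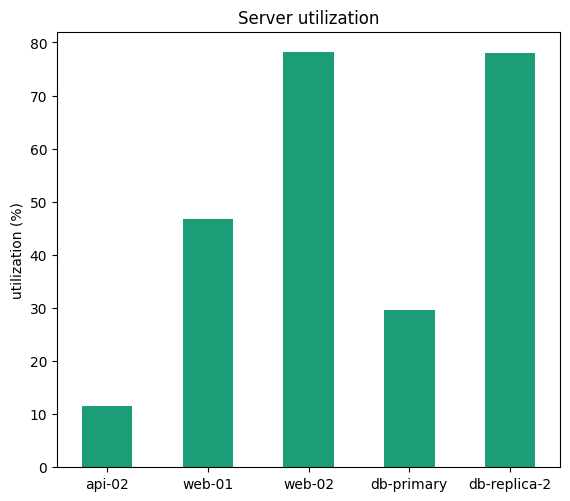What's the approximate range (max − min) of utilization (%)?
Max web-02 ≈ 80, min api-02 ≈ 10; range ≈ 70.

≈ 70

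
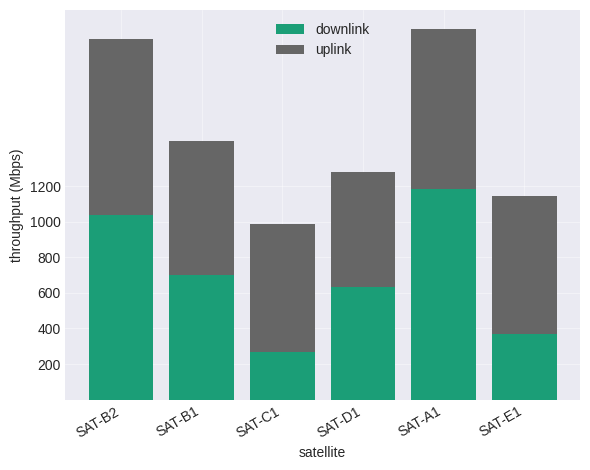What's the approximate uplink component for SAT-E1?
uplink top ≈ 1200, bottom ≈ 400; segment ≈ 800.

≈ 800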